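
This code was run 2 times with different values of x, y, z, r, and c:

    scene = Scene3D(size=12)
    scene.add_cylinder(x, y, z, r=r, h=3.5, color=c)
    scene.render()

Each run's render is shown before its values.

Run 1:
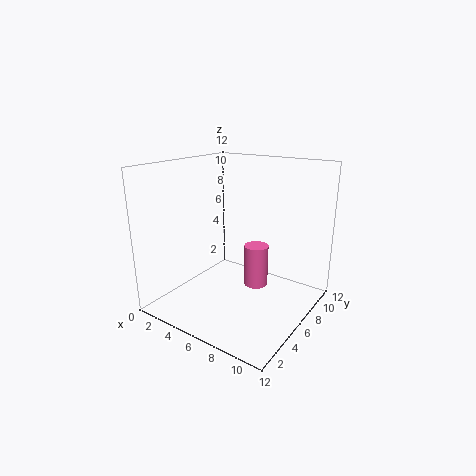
x = 7.5
y = 6.5
z = 2
r = 1
c = 'hotpink'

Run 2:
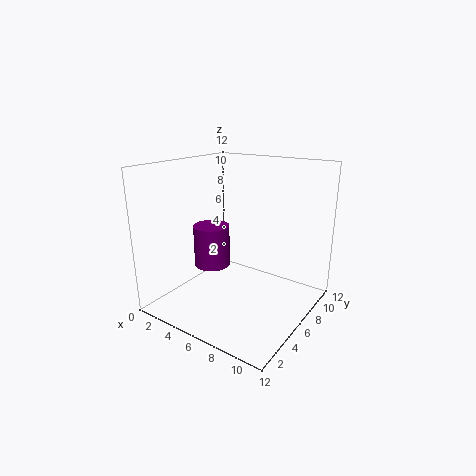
x = 4
y = 5
z = 3.5
r = 1.5
c = 'purple'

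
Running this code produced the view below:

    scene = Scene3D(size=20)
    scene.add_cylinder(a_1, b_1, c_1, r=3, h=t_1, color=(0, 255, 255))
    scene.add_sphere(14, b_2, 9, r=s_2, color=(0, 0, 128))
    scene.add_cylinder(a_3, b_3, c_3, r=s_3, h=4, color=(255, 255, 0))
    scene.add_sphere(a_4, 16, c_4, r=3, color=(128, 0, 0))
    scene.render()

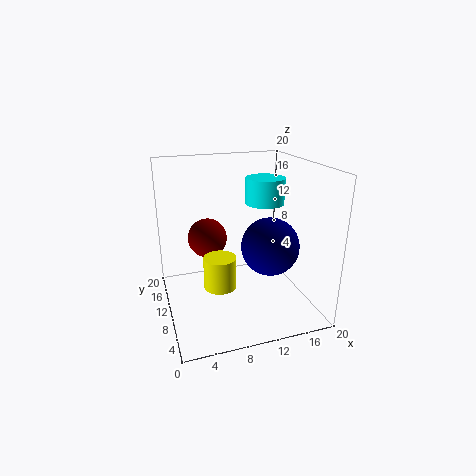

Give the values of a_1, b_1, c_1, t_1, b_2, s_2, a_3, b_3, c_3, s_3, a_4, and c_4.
a_1 = 16, b_1 = 15, c_1 = 13, t_1 = 4, b_2 = 8, s_2 = 4, a_3 = 6, b_3 = 5, c_3 = 6, s_3 = 2, a_4 = 7, c_4 = 8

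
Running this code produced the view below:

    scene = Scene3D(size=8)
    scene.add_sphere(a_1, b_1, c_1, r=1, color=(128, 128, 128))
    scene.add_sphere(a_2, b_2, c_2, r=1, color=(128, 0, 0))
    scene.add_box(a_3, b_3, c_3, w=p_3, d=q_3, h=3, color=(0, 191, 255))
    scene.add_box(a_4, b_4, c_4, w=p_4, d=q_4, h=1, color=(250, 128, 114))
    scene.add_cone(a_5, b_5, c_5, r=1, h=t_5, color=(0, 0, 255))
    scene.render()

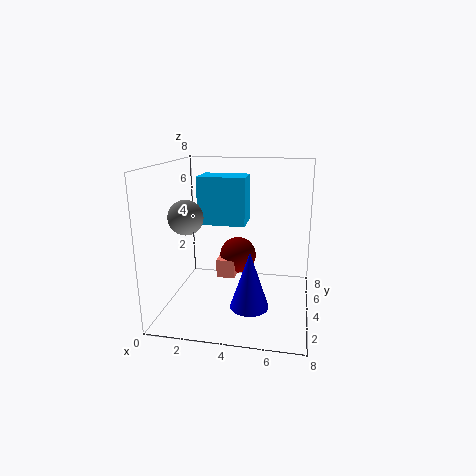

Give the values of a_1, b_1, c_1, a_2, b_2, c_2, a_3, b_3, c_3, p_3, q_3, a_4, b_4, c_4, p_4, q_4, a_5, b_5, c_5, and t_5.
a_1 = 1
b_1 = 4
c_1 = 5
a_2 = 4
b_2 = 4
c_2 = 3
a_3 = 1
b_3 = 6
c_3 = 4
p_3 = 3
q_3 = 2
a_4 = 3
b_4 = 3
c_4 = 2
p_4 = 1
q_4 = 1
a_5 = 5
b_5 = 2
c_5 = 1
t_5 = 3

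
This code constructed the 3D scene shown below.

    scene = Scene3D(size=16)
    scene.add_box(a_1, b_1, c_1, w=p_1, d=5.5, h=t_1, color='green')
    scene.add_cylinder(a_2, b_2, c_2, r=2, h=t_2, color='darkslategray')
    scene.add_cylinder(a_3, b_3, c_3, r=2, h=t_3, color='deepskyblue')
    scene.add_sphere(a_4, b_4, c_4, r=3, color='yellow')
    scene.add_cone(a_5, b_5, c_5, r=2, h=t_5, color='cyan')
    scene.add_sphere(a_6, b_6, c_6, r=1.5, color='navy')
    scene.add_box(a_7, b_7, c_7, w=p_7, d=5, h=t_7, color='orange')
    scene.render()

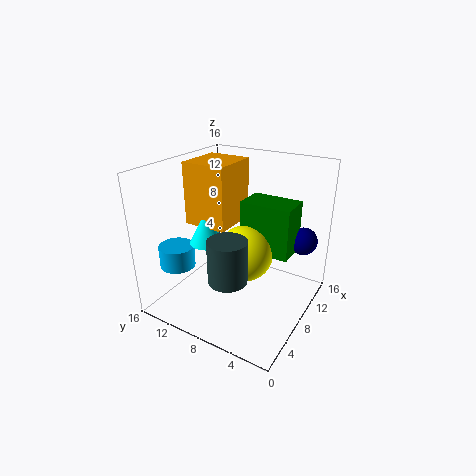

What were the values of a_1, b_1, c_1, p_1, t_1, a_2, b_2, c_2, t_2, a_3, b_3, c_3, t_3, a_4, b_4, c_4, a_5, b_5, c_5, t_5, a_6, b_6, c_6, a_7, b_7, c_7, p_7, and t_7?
a_1 = 7.5, b_1 = 2, c_1 = 7, p_1 = 3.5, t_1 = 5.5, a_2 = 3.5, b_2 = 6.5, c_2 = 5.5, t_2 = 4.5, a_3 = 4.5, b_3 = 14, c_3 = 4.5, t_3 = 2.5, a_4 = 7, b_4 = 6.5, c_4 = 7, a_5 = 7, b_5 = 11.5, c_5 = 7, t_5 = 4, a_6 = 11, b_6 = 1.5, c_6 = 8, a_7 = 6.5, b_7 = 9, c_7 = 9, p_7 = 5.5, t_7 = 7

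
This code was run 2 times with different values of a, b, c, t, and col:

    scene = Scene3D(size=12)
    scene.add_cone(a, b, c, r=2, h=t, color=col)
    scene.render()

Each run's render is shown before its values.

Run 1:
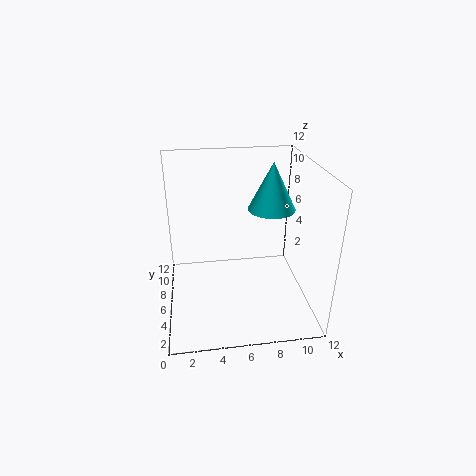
a = 9
b = 7
c = 8
t = 4
col = 'cyan'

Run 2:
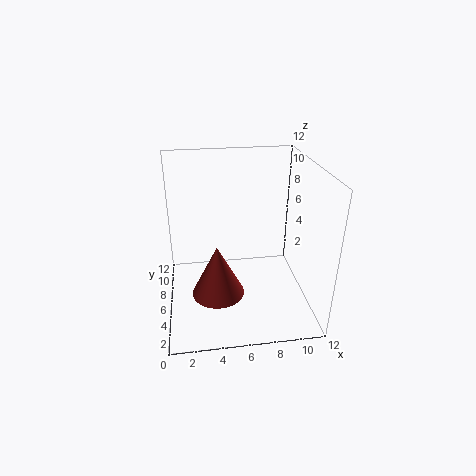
a = 4
b = 3
c = 3
t = 4
col = 'brown'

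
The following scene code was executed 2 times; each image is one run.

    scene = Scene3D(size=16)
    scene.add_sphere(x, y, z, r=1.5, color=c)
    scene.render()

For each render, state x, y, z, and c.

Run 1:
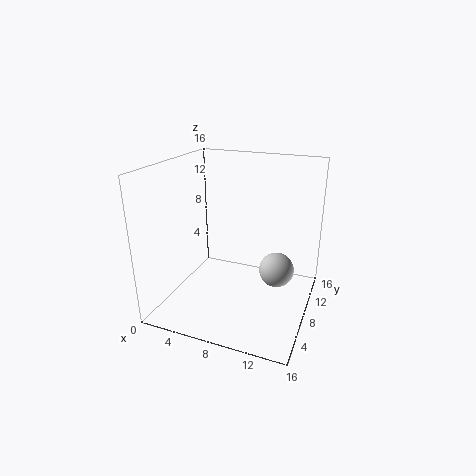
x = 14, y = 2, z = 8.5, c = 'lightgray'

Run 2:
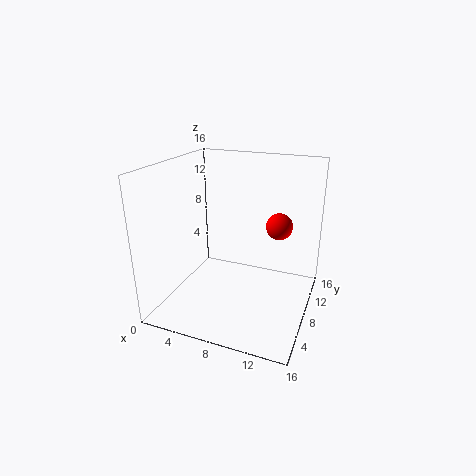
x = 12, y = 10.5, z = 9, c = 'red'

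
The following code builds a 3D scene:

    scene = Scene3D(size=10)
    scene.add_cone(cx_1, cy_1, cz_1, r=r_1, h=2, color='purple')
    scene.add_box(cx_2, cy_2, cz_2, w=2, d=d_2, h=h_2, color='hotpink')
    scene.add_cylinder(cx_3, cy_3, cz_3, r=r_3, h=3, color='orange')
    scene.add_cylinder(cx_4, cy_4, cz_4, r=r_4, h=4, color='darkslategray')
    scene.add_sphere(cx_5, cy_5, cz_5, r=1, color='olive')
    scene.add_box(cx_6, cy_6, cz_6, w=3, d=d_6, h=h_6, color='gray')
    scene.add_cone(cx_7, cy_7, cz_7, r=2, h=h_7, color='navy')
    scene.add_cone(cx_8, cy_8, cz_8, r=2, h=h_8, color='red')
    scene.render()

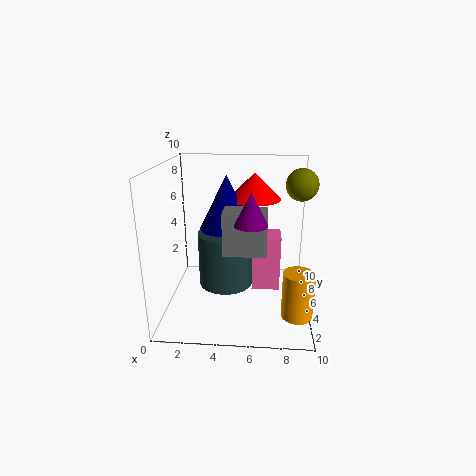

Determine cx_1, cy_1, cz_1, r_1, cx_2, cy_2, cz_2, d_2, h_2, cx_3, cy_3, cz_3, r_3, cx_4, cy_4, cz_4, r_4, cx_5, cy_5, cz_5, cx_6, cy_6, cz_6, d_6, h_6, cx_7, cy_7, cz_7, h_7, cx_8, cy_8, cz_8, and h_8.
cx_1 = 6, cy_1 = 2, cz_1 = 7, r_1 = 1, cx_2 = 6, cy_2 = 5, cz_2 = 1, d_2 = 2, h_2 = 4, cx_3 = 9, cy_3 = 2, cz_3 = 1, r_3 = 1, cx_4 = 4, cy_4 = 6, cz_4 = 1, r_4 = 2, cx_5 = 9, cy_5 = 4, cz_5 = 9, cx_6 = 4, cy_6 = 4, cz_6 = 4, d_6 = 2, h_6 = 3, cx_7 = 4, cy_7 = 7, cz_7 = 5, h_7 = 4, cx_8 = 6, cy_8 = 8, cz_8 = 7, h_8 = 2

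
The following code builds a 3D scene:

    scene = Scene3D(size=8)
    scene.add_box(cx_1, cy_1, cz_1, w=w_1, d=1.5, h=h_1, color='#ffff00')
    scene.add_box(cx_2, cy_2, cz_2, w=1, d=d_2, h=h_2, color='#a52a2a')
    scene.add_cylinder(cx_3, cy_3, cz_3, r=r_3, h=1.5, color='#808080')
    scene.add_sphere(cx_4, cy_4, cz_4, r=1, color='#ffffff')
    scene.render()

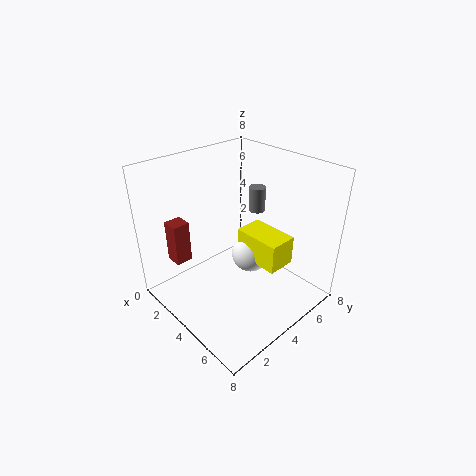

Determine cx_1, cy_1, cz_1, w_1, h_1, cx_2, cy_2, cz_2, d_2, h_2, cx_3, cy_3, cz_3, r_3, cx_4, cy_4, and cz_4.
cx_1 = 4.5
cy_1 = 3.5
cz_1 = 3.5
w_1 = 2.5
h_1 = 1.5
cx_2 = 0.5
cy_2 = 1.5
cz_2 = 2
d_2 = 1
h_2 = 2.5
cx_3 = 3
cy_3 = 6.5
cz_3 = 4.5
r_3 = 0.5
cx_4 = 5
cy_4 = 4
cz_4 = 3.5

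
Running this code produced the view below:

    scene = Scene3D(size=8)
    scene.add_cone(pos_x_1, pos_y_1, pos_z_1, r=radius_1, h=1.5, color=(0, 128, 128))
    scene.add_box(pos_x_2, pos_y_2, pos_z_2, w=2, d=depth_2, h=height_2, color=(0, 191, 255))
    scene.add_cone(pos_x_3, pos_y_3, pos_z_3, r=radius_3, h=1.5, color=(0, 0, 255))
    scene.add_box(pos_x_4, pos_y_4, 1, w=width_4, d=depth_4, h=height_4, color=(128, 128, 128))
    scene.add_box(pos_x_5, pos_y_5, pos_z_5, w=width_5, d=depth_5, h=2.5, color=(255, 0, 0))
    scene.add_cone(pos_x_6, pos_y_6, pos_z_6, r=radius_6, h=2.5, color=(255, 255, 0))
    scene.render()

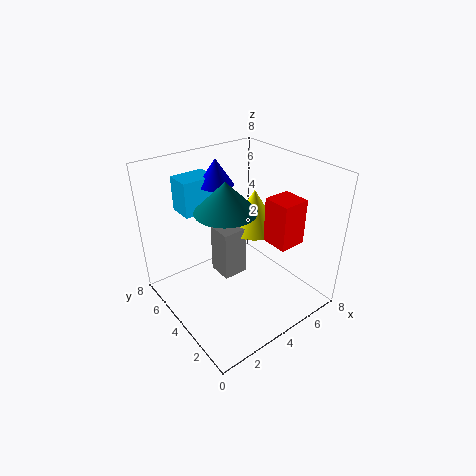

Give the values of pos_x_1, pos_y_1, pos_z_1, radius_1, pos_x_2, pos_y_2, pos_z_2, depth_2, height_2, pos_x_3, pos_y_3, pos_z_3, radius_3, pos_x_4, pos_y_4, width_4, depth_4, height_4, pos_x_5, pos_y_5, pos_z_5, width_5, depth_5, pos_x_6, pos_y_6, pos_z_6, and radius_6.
pos_x_1 = 2.5; pos_y_1 = 3; pos_z_1 = 6.5; radius_1 = 1.5; pos_x_2 = 2; pos_y_2 = 6; pos_z_2 = 5; depth_2 = 1.5; height_2 = 2; pos_x_3 = 4; pos_y_3 = 6; pos_z_3 = 6.5; radius_3 = 1; pos_x_4 = 3.5; pos_y_4 = 4.5; width_4 = 1.5; depth_4 = 1.5; height_4 = 3; pos_x_5 = 5; pos_y_5 = 1.5; pos_z_5 = 4; width_5 = 1.5; depth_5 = 1.5; pos_x_6 = 6; pos_y_6 = 5; pos_z_6 = 3.5; radius_6 = 1.5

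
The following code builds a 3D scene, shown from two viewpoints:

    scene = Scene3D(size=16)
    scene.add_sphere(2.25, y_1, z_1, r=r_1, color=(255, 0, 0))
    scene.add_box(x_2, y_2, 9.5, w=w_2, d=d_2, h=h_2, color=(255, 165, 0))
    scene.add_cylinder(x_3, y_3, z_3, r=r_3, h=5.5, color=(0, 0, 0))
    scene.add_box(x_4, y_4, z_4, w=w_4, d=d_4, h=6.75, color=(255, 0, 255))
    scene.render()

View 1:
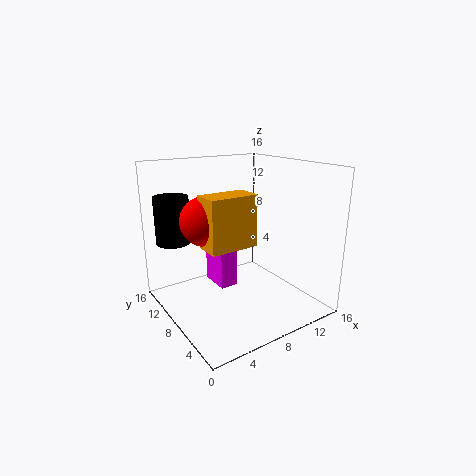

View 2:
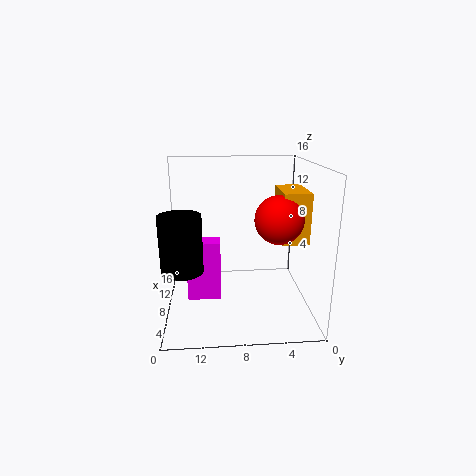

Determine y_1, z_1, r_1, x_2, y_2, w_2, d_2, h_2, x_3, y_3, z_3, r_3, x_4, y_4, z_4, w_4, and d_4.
y_1 = 4.75
z_1 = 11.75
r_1 = 2.25
x_2 = 1.5
y_2 = 2
w_2 = 4.5
d_2 = 2.5
h_2 = 4.75
x_3 = 2.75
y_3 = 13.75
z_3 = 6.75
r_3 = 2
x_4 = 7
y_4 = 10
z_4 = 1
w_4 = 2.25
d_4 = 3.75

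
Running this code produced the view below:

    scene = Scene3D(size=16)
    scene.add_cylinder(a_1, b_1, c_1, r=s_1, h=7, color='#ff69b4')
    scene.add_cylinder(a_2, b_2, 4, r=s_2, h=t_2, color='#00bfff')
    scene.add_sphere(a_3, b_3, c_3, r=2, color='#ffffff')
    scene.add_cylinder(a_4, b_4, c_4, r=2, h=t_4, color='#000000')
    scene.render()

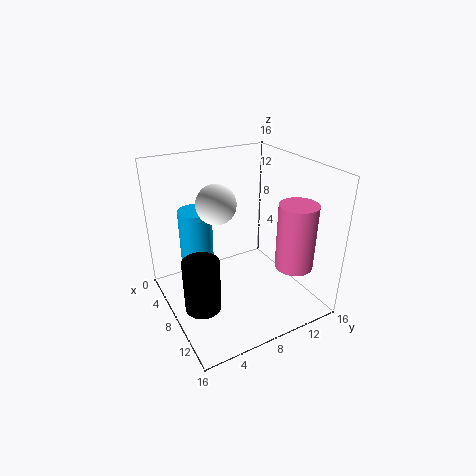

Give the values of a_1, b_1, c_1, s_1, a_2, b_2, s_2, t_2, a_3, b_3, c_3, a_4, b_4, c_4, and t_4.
a_1 = 13; b_1 = 12; c_1 = 6; s_1 = 2; a_2 = 3; b_2 = 5; s_2 = 2; t_2 = 6; a_3 = 9; b_3 = 5; c_3 = 13; a_4 = 9; b_4 = 3; c_4 = 1; t_4 = 6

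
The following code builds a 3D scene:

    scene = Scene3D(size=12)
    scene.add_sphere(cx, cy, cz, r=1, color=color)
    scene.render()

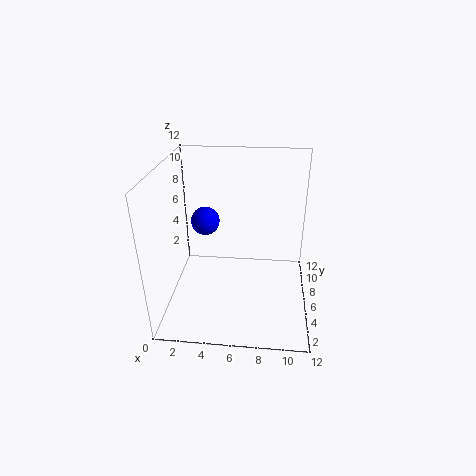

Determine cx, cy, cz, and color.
cx = 4
cy = 3
cz = 9
color = 'blue'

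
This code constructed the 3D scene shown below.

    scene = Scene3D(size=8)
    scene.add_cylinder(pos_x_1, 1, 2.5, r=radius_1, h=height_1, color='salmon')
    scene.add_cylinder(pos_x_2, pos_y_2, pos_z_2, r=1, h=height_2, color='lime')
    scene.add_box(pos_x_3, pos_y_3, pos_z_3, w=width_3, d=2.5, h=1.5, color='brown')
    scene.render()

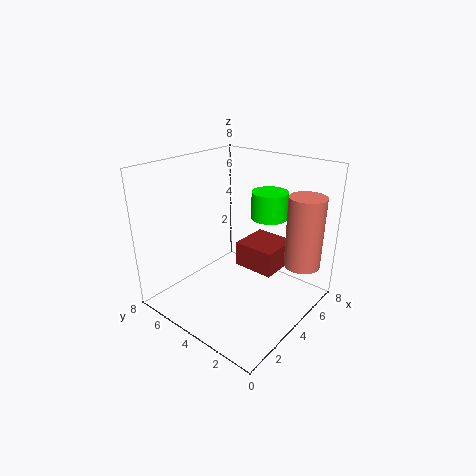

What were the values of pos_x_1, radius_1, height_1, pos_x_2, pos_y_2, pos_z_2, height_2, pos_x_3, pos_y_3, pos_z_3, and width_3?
pos_x_1 = 6; radius_1 = 1; height_1 = 4; pos_x_2 = 5.5; pos_y_2 = 3; pos_z_2 = 5; height_2 = 1.5; pos_x_3 = 5; pos_y_3 = 2.5; pos_z_3 = 1.5; width_3 = 2.5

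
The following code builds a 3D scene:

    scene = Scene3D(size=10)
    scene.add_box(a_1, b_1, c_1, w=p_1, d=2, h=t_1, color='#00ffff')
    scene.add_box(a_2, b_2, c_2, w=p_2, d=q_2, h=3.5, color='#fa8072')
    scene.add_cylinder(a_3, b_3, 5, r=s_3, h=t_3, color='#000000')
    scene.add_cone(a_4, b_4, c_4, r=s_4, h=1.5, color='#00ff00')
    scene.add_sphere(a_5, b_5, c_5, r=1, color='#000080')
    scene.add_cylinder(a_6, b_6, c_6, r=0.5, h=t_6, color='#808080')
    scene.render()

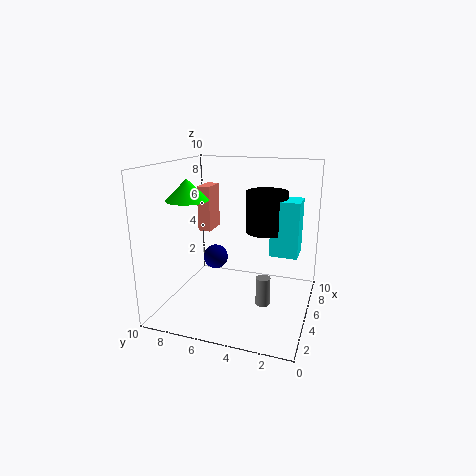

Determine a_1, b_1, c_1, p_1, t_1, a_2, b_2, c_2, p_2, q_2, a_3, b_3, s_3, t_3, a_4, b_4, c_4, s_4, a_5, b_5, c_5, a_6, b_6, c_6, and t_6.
a_1 = 6, b_1 = 1, c_1 = 3.5, p_1 = 2, t_1 = 4, a_2 = 7, b_2 = 8, c_2 = 4.5, p_2 = 2, q_2 = 1, a_3 = 7, b_3 = 3.5, s_3 = 1.5, t_3 = 3, a_4 = 4.5, b_4 = 8.5, c_4 = 7.5, s_4 = 1.5, a_5 = 8, b_5 = 8, c_5 = 2, a_6 = 4.5, b_6 = 3, c_6 = 0.5, t_6 = 2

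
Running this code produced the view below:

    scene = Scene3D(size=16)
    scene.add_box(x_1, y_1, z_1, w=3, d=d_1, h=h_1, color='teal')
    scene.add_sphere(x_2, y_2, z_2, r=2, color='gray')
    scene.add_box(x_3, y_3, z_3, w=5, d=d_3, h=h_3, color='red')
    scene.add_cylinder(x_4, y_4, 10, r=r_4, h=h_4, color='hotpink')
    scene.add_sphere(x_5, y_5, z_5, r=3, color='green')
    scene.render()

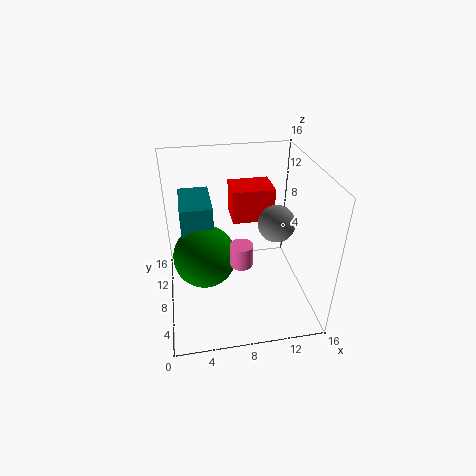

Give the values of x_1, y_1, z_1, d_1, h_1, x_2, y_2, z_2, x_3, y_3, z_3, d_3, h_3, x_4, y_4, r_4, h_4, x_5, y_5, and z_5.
x_1 = 2, y_1 = 4, z_1 = 8, d_1 = 5, h_1 = 6, x_2 = 12, y_2 = 7, z_2 = 10, x_3 = 8, y_3 = 11, z_3 = 8, d_3 = 4, h_3 = 4, x_4 = 7, y_4 = 1, r_4 = 1, h_4 = 2, x_5 = 4, y_5 = 4, z_5 = 9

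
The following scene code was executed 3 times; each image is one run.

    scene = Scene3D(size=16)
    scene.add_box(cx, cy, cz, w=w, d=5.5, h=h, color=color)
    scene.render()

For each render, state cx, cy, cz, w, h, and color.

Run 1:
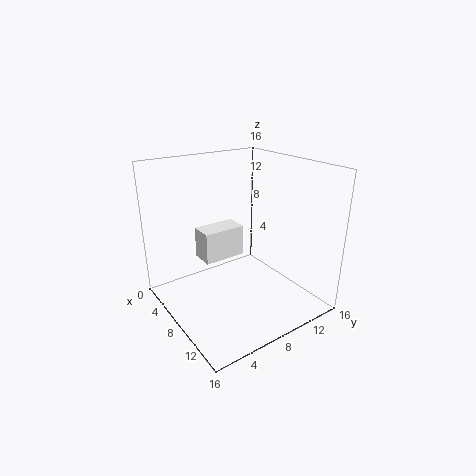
cx = 0.5; cy = 6.5; cz = 3; w = 3; h = 4; color = 'white'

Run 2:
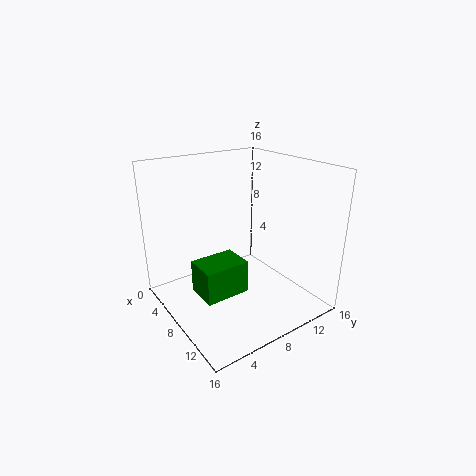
cx = 4; cy = 4; cz = 0.5; w = 4; h = 4; color = 'green'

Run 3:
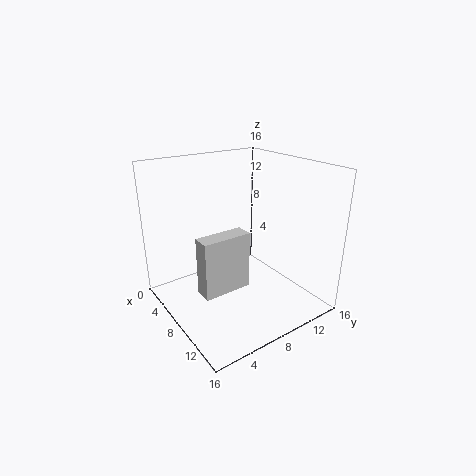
cx = 7.5; cy = 3; cz = 2.5; w = 2; h = 6.5; color = 'lightgray'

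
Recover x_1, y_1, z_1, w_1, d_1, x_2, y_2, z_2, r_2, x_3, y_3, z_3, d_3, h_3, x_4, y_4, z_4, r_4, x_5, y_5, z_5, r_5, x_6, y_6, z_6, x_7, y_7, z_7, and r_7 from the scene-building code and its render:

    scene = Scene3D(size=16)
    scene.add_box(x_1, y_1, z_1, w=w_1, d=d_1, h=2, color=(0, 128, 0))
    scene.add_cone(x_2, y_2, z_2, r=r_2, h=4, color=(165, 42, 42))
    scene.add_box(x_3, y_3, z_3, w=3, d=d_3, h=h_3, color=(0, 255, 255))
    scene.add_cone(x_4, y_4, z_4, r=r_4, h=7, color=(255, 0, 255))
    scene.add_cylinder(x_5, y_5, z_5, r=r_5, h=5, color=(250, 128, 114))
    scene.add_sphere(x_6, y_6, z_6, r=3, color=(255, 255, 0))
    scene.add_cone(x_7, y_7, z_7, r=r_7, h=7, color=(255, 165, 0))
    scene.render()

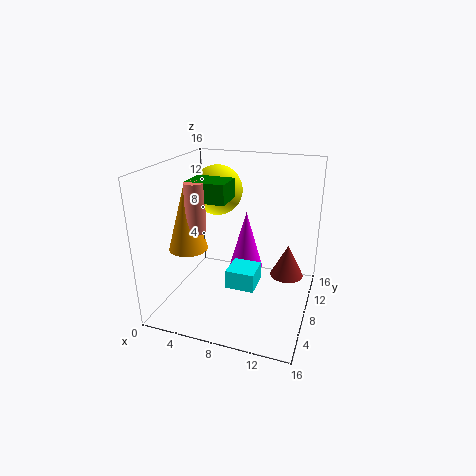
x_1 = 4, y_1 = 4, z_1 = 13, w_1 = 4, d_1 = 3, x_2 = 13, y_2 = 12, z_2 = 2, r_2 = 2, x_3 = 8, y_3 = 4, z_3 = 4, d_3 = 3, h_3 = 2, x_4 = 8, y_4 = 11, z_4 = 3, r_4 = 2, x_5 = 5, y_5 = 4, z_5 = 10, r_5 = 1, x_6 = 4, y_6 = 12, z_6 = 12, x_7 = 4, y_7 = 4, z_7 = 8, r_7 = 2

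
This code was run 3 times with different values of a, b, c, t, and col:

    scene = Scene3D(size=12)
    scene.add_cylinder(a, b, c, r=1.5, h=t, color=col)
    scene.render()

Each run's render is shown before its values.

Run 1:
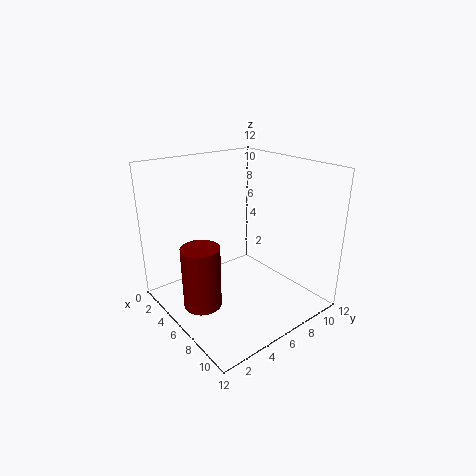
a = 6.5
b = 2
c = 1.5
t = 5
col = 'maroon'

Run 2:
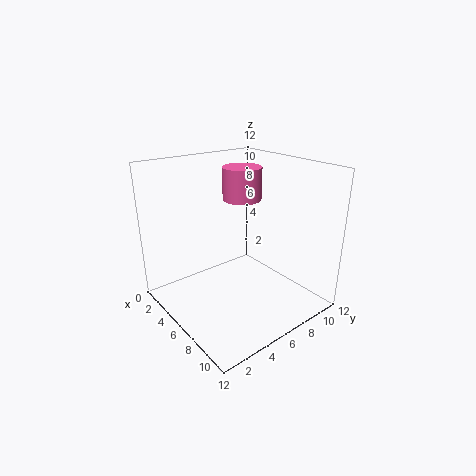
a = 6.5
b = 6
c = 9.5
t = 2.5
col = 'hotpink'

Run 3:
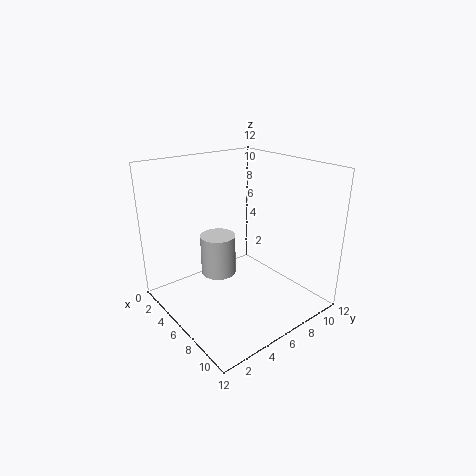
a = 4.5
b = 5
c = 2.5
t = 3.5
col = 'lightgray'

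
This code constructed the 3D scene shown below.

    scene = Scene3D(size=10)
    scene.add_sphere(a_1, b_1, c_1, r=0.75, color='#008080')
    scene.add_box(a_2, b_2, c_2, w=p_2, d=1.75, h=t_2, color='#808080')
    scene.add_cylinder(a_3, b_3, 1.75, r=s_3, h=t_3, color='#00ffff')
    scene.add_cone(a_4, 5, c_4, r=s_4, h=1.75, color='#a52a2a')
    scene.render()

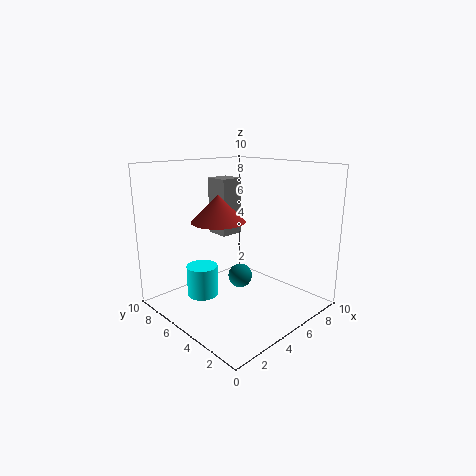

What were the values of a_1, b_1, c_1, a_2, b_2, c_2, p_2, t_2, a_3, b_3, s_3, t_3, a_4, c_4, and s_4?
a_1 = 3.5; b_1 = 3.25; c_1 = 3.25; a_2 = 5.5; b_2 = 7; c_2 = 4.5; p_2 = 1.75; t_2 = 4.25; a_3 = 2; b_3 = 5.25; s_3 = 1; t_3 = 2; a_4 = 3.25; c_4 = 6.5; s_4 = 1.75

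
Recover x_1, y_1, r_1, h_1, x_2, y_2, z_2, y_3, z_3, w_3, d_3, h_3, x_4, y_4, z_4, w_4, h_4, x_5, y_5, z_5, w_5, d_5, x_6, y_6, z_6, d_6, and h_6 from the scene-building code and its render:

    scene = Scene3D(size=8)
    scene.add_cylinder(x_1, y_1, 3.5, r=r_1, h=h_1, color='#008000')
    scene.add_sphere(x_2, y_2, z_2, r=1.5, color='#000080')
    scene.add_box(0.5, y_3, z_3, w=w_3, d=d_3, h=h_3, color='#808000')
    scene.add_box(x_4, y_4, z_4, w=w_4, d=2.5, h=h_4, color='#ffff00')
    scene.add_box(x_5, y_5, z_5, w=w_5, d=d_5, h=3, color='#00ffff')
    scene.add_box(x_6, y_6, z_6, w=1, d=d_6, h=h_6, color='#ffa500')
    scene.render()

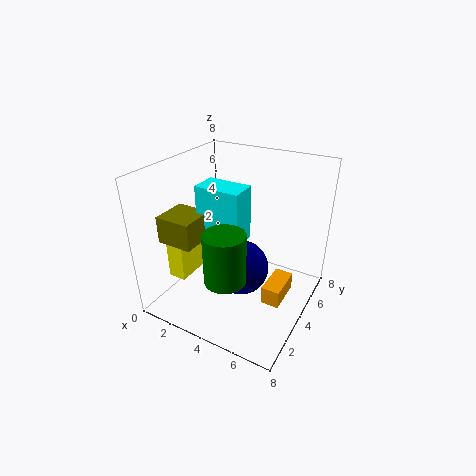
x_1 = 5
y_1 = 1
r_1 = 1
h_1 = 2.5
x_2 = 4.5
y_2 = 3.5
z_2 = 2.5
y_3 = 1.5
z_3 = 4
w_3 = 2
d_3 = 2
h_3 = 1.5
x_4 = 1
y_4 = 1.5
z_4 = 2
w_4 = 1
h_4 = 2.5
x_5 = 2
y_5 = 3
z_5 = 4
w_5 = 2.5
d_5 = 1.5
x_6 = 6
y_6 = 3
z_6 = 1
d_6 = 2
h_6 = 1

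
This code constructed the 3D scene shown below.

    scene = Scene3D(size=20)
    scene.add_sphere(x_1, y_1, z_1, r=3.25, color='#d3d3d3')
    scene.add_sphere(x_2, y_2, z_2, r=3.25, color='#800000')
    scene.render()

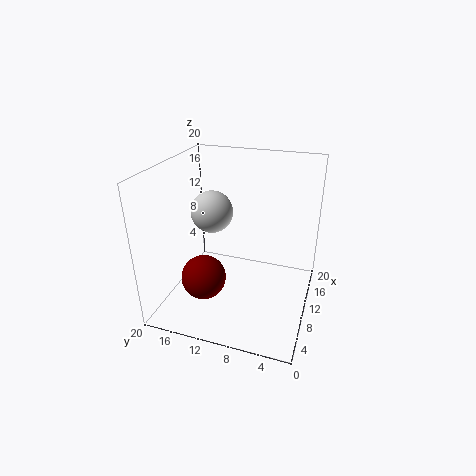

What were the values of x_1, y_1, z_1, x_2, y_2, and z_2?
x_1 = 14.5; y_1 = 15.75; z_1 = 11.25; x_2 = 8.25; y_2 = 14.75; z_2 = 3.5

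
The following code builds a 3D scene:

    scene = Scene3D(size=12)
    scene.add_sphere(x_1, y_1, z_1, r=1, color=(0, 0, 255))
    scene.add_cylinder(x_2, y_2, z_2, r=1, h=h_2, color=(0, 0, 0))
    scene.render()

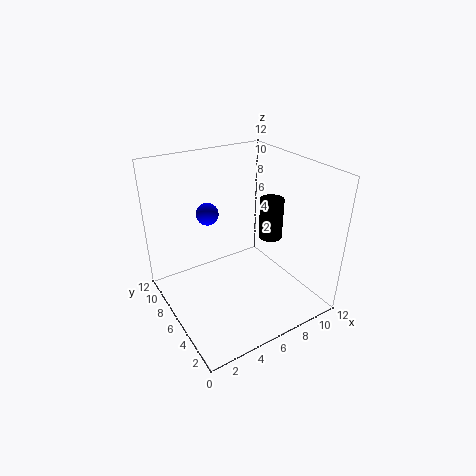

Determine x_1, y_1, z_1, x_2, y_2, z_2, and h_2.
x_1 = 5
y_1 = 9.5
z_1 = 7
x_2 = 9
y_2 = 5.5
z_2 = 5.5
h_2 = 3.5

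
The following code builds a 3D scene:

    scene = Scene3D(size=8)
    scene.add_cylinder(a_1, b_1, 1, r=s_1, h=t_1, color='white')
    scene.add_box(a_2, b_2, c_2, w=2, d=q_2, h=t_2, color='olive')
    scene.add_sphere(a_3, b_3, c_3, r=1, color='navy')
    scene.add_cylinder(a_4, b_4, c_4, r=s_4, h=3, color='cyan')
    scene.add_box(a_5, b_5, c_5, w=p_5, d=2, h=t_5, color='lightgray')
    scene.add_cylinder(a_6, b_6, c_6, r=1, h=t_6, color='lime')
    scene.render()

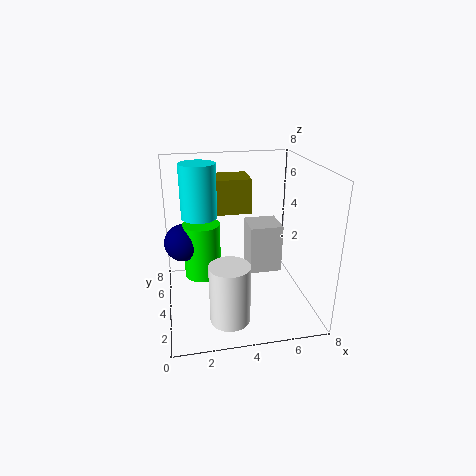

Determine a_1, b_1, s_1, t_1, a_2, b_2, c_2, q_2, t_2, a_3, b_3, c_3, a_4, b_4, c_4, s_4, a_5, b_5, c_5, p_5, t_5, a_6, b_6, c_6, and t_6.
a_1 = 3, b_1 = 1, s_1 = 1, t_1 = 3, a_2 = 3, b_2 = 5, c_2 = 5, q_2 = 2, t_2 = 2, a_3 = 1, b_3 = 4, c_3 = 4, a_4 = 2, b_4 = 5, c_4 = 5, s_4 = 1, a_5 = 5, b_5 = 5, c_5 = 1, p_5 = 2, t_5 = 3, a_6 = 2, b_6 = 4, c_6 = 2, t_6 = 3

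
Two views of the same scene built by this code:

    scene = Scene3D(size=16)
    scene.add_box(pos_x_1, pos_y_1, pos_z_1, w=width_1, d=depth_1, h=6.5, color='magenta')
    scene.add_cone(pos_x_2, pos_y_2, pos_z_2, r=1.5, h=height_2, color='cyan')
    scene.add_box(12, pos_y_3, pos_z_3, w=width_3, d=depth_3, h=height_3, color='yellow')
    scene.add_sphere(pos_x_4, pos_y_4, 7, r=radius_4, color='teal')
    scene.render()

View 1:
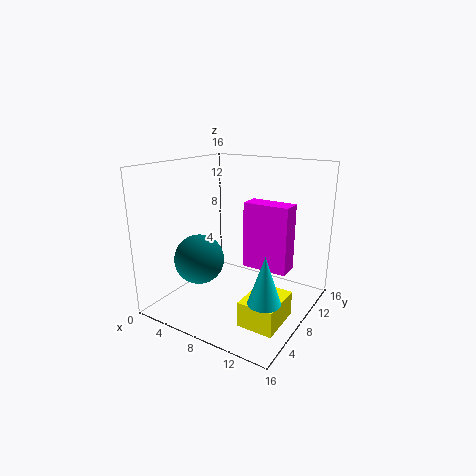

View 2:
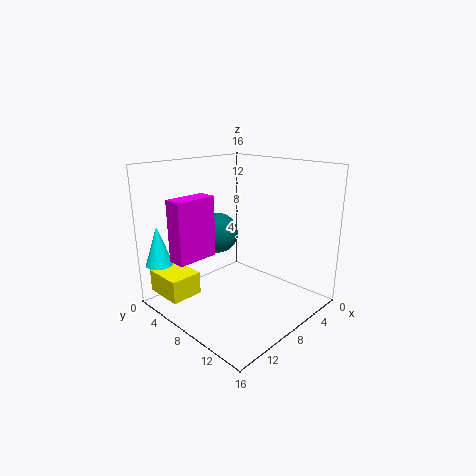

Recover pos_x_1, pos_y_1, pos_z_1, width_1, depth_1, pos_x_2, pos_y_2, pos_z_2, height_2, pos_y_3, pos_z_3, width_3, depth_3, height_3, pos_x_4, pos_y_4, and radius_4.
pos_x_1 = 10.5; pos_y_1 = 5; pos_z_1 = 6.5; width_1 = 4.5; depth_1 = 2; pos_x_2 = 14.5; pos_y_2 = 2; pos_z_2 = 5; height_2 = 4.5; pos_y_3 = 1.5; pos_z_3 = 2; width_3 = 3.5; depth_3 = 4.5; height_3 = 2.5; pos_x_4 = 6.5; pos_y_4 = 3; radius_4 = 2.5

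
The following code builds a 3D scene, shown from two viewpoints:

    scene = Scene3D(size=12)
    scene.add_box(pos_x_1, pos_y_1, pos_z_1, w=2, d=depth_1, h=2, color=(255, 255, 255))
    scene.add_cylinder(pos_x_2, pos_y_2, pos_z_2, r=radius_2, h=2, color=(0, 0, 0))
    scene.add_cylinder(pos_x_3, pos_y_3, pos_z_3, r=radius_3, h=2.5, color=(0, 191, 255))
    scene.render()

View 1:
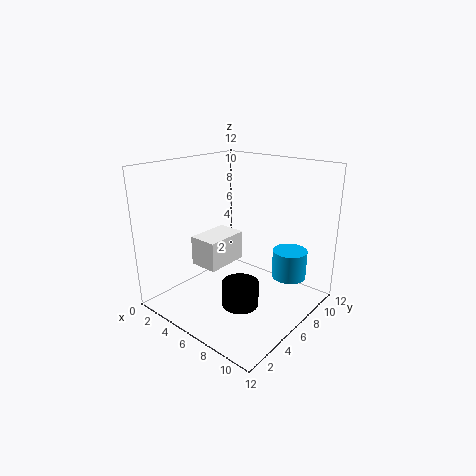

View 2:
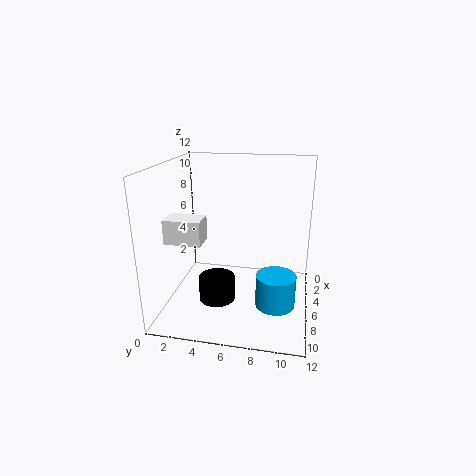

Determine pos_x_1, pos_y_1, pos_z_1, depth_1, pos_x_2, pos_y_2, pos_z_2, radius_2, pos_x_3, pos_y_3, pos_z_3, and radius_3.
pos_x_1 = 6.5; pos_y_1 = 0.5; pos_z_1 = 6; depth_1 = 3; pos_x_2 = 7.5; pos_y_2 = 4.5; pos_z_2 = 1; radius_2 = 1.5; pos_x_3 = 9; pos_y_3 = 9.5; pos_z_3 = 2; radius_3 = 1.5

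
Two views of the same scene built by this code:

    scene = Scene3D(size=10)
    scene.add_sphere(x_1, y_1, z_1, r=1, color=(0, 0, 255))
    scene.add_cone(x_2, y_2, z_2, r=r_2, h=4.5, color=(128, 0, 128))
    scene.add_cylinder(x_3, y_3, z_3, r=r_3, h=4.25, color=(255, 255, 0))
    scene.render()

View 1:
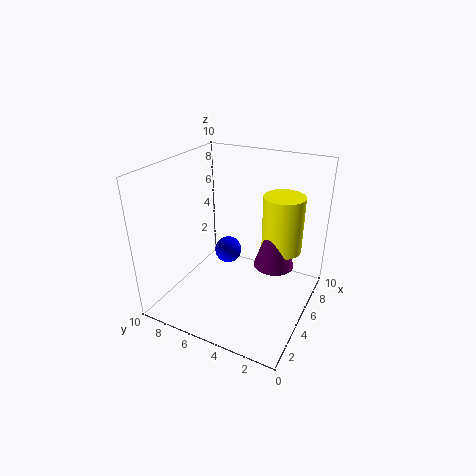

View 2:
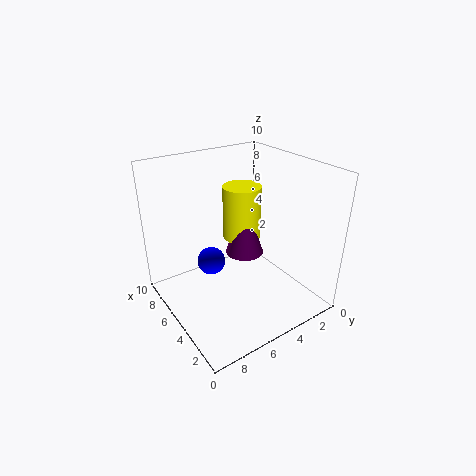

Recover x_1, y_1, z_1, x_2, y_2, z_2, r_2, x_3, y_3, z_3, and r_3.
x_1 = 6.25; y_1 = 6.5; z_1 = 3; x_2 = 7; y_2 = 3; z_2 = 2.25; r_2 = 1.5; x_3 = 7.75; y_3 = 2.75; z_3 = 3.25; r_3 = 1.5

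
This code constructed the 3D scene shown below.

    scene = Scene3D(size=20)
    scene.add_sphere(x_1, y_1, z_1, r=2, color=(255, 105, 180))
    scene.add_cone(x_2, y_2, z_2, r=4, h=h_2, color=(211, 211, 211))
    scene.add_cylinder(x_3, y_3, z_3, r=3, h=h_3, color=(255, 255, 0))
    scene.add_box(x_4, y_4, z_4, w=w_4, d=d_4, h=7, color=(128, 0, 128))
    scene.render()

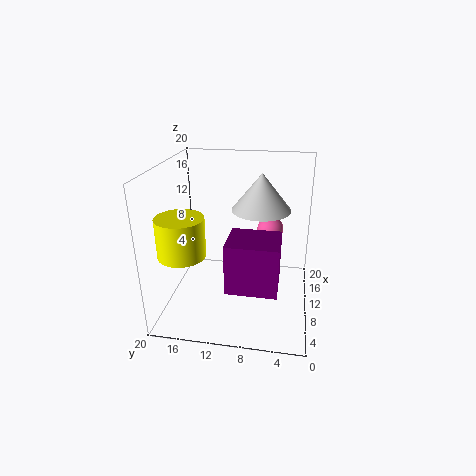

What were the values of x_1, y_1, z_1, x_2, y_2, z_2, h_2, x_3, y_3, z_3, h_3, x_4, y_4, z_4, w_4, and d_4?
x_1 = 16
y_1 = 6
z_1 = 9
x_2 = 11
y_2 = 7
z_2 = 14
h_2 = 5
x_3 = 4
y_3 = 16
z_3 = 10
h_3 = 5
x_4 = 5
y_4 = 4
z_4 = 4
w_4 = 6
d_4 = 7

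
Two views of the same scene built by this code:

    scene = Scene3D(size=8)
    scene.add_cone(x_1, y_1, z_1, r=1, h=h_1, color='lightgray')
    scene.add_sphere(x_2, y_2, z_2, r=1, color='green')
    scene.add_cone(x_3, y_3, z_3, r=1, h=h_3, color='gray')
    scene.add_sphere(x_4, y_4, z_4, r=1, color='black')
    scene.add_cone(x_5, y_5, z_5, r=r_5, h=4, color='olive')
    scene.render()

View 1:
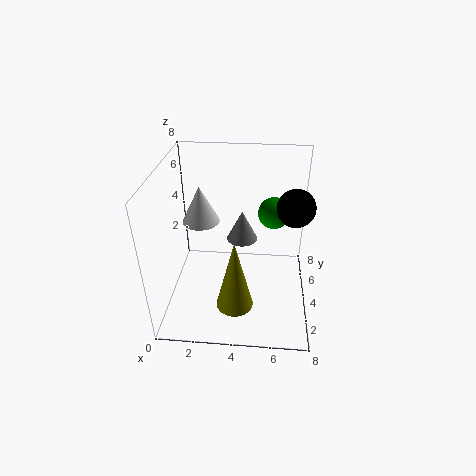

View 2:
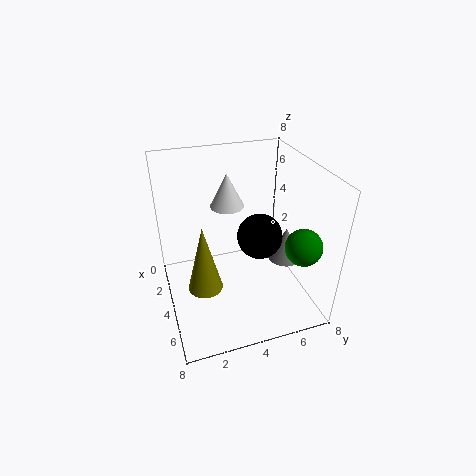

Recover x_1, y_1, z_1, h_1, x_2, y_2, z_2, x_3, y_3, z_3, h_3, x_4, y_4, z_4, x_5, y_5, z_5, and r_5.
x_1 = 2
y_1 = 4
z_1 = 5
h_1 = 2
x_2 = 6
y_2 = 7
z_2 = 4
x_3 = 4
y_3 = 7
z_3 = 2
h_3 = 2
x_4 = 7
y_4 = 4
z_4 = 6
x_5 = 4
y_5 = 2
z_5 = 1
r_5 = 1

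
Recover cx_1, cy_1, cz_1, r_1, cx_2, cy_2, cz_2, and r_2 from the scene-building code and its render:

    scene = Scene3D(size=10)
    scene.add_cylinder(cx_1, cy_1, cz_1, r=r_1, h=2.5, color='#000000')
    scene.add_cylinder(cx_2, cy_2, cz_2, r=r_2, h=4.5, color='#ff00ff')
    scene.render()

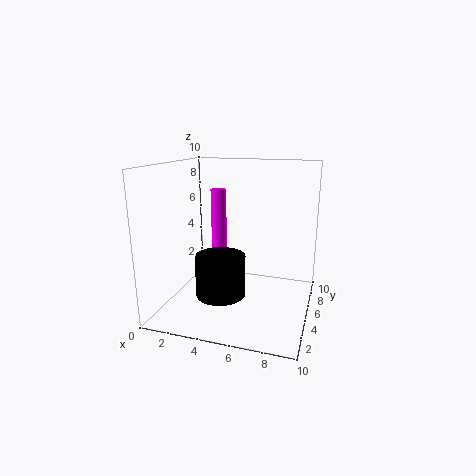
cx_1 = 5
cy_1 = 1.5
cz_1 = 2.5
r_1 = 1.5
cx_2 = 4
cy_2 = 4
cz_2 = 4
r_2 = 0.5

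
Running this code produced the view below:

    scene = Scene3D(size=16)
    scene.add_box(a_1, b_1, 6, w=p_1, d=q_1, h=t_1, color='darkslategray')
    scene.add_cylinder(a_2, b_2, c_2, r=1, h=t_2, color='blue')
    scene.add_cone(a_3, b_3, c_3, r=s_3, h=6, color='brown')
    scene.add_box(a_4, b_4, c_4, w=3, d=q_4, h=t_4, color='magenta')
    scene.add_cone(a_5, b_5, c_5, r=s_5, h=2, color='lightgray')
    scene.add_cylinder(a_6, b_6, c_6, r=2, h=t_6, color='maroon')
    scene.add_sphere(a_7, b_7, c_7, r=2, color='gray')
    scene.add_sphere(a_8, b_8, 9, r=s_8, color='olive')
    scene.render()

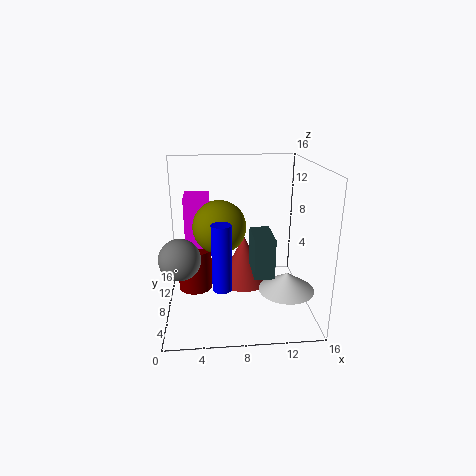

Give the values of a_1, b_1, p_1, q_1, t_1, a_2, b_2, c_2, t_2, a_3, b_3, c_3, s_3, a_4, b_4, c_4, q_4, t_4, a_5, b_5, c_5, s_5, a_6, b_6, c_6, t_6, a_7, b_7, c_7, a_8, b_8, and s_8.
a_1 = 9, b_1 = 2, p_1 = 2, q_1 = 4, t_1 = 4, a_2 = 6, b_2 = 4, c_2 = 4, t_2 = 7, a_3 = 9, b_3 = 11, c_3 = 1, s_3 = 3, a_4 = 2, b_4 = 10, c_4 = 5, q_4 = 4, t_4 = 7, a_5 = 13, b_5 = 5, c_5 = 3, s_5 = 3, a_6 = 3, b_6 = 10, c_6 = 1, t_6 = 5, a_7 = 2, b_7 = 3, c_7 = 8, a_8 = 6, b_8 = 9, s_8 = 3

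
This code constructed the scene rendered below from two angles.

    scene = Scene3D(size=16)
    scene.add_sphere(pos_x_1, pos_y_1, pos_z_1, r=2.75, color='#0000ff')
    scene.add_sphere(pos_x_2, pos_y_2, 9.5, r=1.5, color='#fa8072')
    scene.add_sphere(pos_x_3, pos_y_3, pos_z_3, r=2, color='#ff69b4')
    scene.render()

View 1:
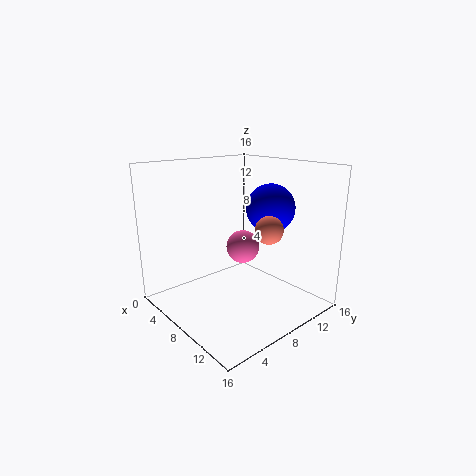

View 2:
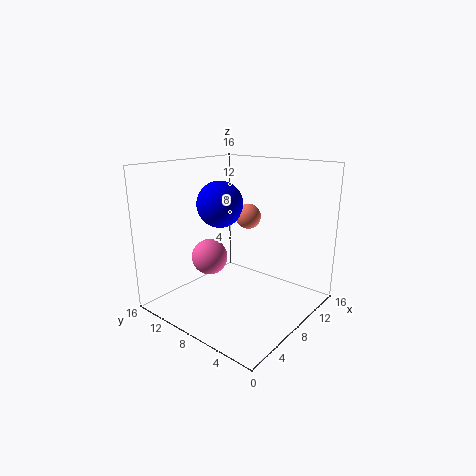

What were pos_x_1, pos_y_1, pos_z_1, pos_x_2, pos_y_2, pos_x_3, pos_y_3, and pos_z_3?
pos_x_1 = 9.25
pos_y_1 = 11.75
pos_z_1 = 11
pos_x_2 = 11.5
pos_y_2 = 9.25
pos_x_3 = 6
pos_y_3 = 10.5
pos_z_3 = 5.75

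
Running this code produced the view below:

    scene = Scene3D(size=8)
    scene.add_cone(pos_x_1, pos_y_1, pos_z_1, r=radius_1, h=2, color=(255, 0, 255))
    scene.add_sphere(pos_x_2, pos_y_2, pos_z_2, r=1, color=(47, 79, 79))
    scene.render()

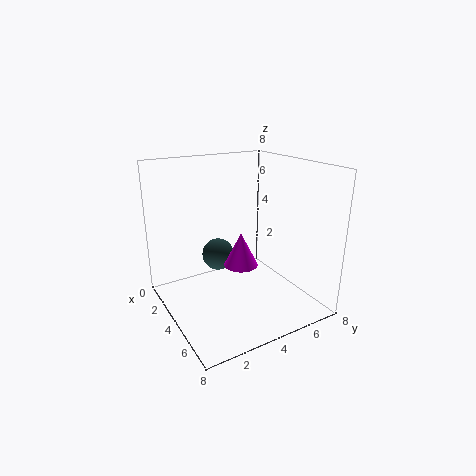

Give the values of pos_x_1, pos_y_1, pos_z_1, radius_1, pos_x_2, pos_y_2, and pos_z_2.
pos_x_1 = 3.5; pos_y_1 = 4.5; pos_z_1 = 2; radius_1 = 1; pos_x_2 = 1.5; pos_y_2 = 4; pos_z_2 = 2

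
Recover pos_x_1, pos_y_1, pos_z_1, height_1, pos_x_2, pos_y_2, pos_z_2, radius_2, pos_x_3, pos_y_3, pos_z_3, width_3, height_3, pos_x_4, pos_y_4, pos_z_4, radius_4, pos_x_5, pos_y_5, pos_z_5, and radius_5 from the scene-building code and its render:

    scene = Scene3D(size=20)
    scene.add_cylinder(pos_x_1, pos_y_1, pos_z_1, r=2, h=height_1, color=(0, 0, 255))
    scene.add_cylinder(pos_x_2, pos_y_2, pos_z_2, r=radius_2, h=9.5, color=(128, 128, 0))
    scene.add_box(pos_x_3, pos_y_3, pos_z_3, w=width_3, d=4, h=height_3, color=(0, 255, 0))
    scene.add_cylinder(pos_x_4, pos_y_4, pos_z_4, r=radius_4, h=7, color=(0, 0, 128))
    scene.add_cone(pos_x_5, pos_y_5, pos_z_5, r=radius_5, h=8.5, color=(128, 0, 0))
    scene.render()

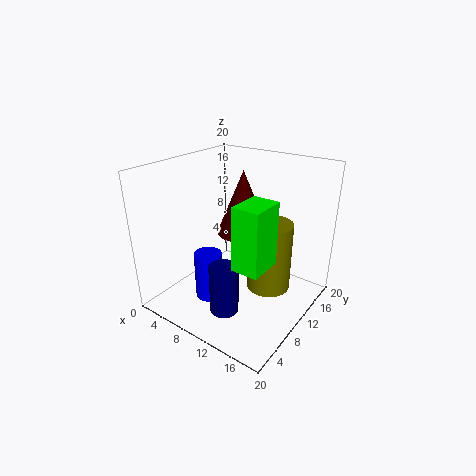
pos_x_1 = 6.5; pos_y_1 = 7.5; pos_z_1 = 0.5; height_1 = 7; pos_x_2 = 14.5; pos_y_2 = 11; pos_z_2 = 3.5; radius_2 = 3; pos_x_3 = 16; pos_y_3 = 0.5; pos_z_3 = 12; width_3 = 3; height_3 = 7; pos_x_4 = 10.5; pos_y_4 = 6; pos_z_4 = 0.5; radius_4 = 2; pos_x_5 = 10.5; pos_y_5 = 10.5; pos_z_5 = 11; radius_5 = 3.5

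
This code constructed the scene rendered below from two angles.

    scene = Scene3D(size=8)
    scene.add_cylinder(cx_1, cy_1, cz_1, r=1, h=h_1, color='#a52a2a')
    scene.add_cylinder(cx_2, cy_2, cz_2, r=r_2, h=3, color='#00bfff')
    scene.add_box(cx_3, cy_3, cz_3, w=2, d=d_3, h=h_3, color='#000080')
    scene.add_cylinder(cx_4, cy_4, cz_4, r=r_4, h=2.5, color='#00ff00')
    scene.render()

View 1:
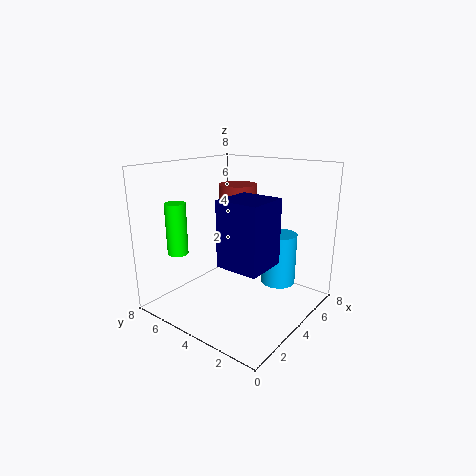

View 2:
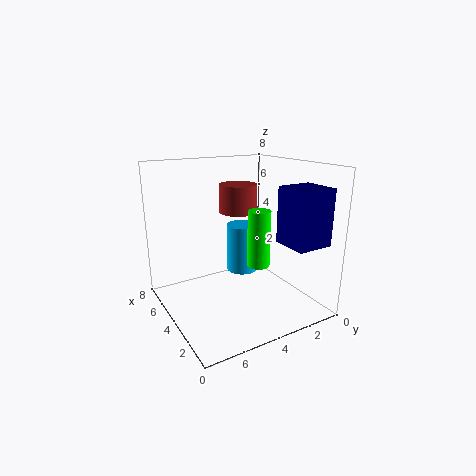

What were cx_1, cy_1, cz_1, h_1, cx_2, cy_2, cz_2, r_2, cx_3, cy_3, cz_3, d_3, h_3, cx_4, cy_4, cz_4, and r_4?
cx_1 = 4; cy_1 = 4; cz_1 = 5.5; h_1 = 1.5; cx_2 = 6; cy_2 = 2.5; cz_2 = 1; r_2 = 1; cx_3 = 0.5; cy_3 = 0.5; cz_3 = 4; d_3 = 2; h_3 = 3; cx_4 = 0.5; cy_4 = 5; cz_4 = 4; r_4 = 0.5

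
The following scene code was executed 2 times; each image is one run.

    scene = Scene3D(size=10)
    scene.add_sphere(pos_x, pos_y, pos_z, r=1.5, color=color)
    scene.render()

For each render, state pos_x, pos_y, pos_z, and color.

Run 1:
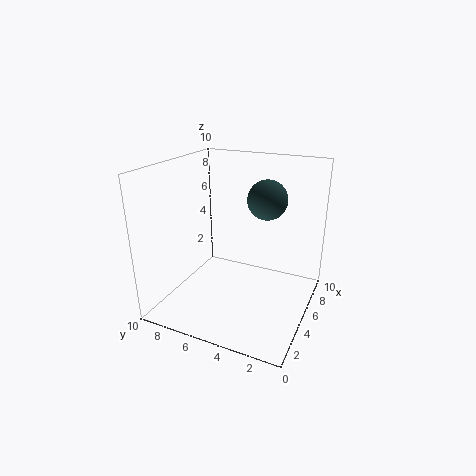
pos_x = 8, pos_y = 4, pos_z = 7, color = 'darkslategray'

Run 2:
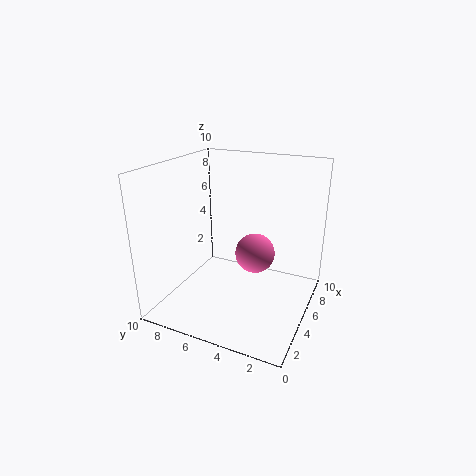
pos_x = 7, pos_y = 4.5, pos_z = 3, color = 'hotpink'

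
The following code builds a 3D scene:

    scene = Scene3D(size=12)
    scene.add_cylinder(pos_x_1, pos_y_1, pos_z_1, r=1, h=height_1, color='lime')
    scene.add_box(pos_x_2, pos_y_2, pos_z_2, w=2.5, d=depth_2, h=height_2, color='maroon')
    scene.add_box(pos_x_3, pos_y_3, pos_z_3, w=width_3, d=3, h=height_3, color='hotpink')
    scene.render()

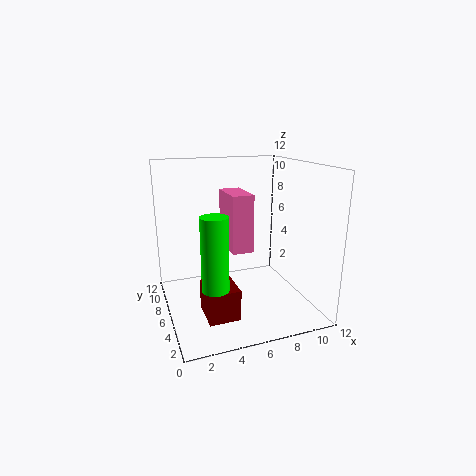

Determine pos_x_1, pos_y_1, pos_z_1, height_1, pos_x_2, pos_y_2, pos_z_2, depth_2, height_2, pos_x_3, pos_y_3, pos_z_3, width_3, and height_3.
pos_x_1 = 3
pos_y_1 = 2.5
pos_z_1 = 3.5
height_1 = 5.5
pos_x_2 = 2.5
pos_y_2 = 2.5
pos_z_2 = 0.5
depth_2 = 3
height_2 = 2.5
pos_x_3 = 4
pos_y_3 = 1.5
pos_z_3 = 6.5
width_3 = 1.5
height_3 = 4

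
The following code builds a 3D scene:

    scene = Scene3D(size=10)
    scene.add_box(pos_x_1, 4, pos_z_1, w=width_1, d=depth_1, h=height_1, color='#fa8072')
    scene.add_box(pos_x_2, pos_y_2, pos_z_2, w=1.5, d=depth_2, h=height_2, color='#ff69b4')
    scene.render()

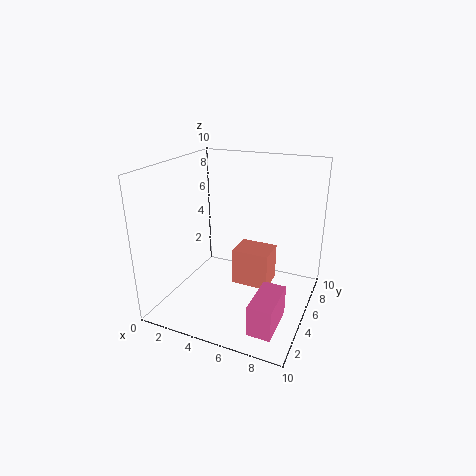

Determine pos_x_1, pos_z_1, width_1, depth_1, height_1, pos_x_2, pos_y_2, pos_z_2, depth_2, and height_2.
pos_x_1 = 5; pos_z_1 = 2; width_1 = 2.5; depth_1 = 2; height_1 = 2.5; pos_x_2 = 7.5; pos_y_2 = 0.5; pos_z_2 = 1; depth_2 = 3; height_2 = 2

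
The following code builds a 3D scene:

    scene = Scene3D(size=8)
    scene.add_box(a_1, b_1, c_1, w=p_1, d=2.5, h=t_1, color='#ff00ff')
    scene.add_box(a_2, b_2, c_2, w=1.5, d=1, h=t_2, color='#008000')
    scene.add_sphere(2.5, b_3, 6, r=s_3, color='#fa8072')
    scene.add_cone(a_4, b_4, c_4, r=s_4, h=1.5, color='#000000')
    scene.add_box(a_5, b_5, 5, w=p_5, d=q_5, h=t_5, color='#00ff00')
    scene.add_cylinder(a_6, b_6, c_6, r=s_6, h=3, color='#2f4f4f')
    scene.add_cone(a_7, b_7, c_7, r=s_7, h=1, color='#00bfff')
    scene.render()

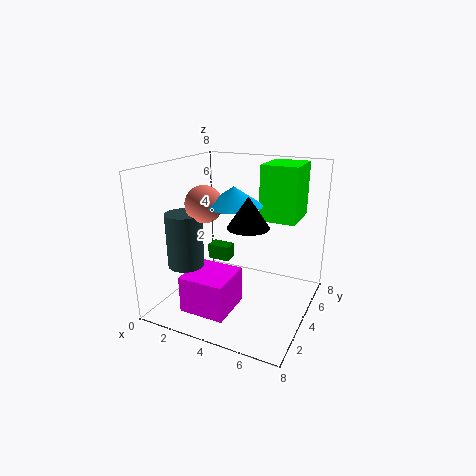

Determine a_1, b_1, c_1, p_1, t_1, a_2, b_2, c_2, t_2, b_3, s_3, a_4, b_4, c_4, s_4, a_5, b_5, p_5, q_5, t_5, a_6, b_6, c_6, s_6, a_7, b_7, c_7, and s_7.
a_1 = 2, b_1 = 1, c_1 = 0.5, p_1 = 2.5, t_1 = 2, a_2 = 0.5, b_2 = 6.5, c_2 = 1, t_2 = 1, b_3 = 3, s_3 = 1, a_4 = 5.5, b_4 = 2, c_4 = 5.5, s_4 = 1, a_5 = 5, b_5 = 4.5, p_5 = 2, q_5 = 2.5, t_5 = 3, a_6 = 1.5, b_6 = 2.5, c_6 = 2.5, s_6 = 1, a_7 = 4, b_7 = 3.5, c_7 = 6, s_7 = 1.5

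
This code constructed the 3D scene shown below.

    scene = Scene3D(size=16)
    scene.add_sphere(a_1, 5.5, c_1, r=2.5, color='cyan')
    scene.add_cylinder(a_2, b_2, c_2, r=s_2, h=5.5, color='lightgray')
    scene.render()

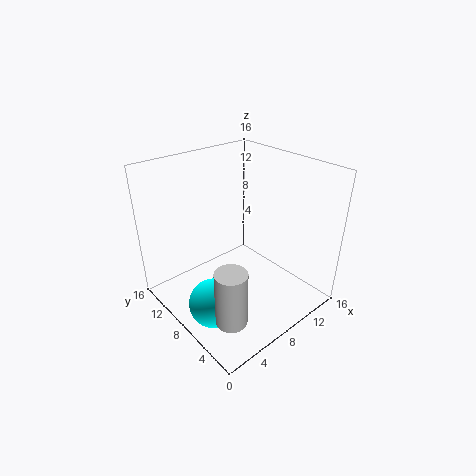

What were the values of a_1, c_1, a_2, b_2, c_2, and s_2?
a_1 = 2.5
c_1 = 3.5
a_2 = 2
b_2 = 2
c_2 = 4
s_2 = 1.5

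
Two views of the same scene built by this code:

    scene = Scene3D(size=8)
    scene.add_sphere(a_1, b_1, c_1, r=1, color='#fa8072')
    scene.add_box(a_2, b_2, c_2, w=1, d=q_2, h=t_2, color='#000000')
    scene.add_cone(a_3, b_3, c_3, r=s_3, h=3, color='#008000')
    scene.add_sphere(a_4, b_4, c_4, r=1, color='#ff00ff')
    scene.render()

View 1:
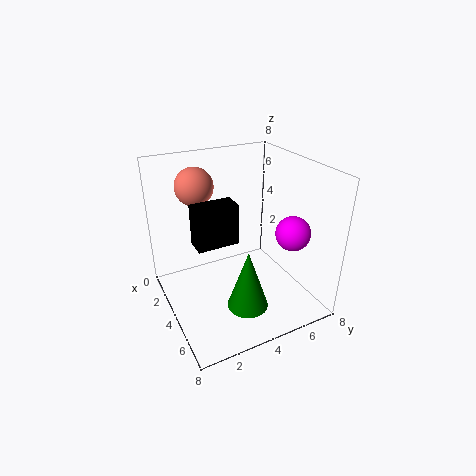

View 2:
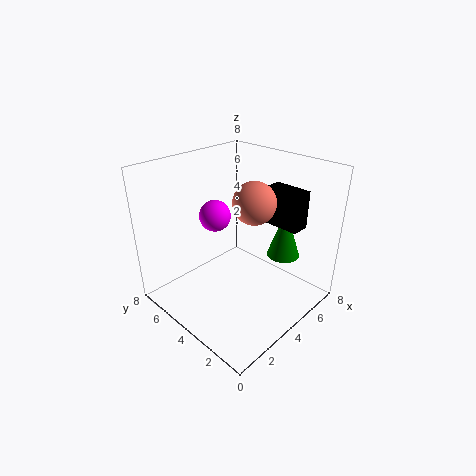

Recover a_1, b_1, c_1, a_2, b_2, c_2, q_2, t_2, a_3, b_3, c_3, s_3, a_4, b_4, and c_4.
a_1 = 3, b_1 = 2, c_1 = 7, a_2 = 5, b_2 = 1, c_2 = 5, q_2 = 2, t_2 = 2, a_3 = 7, b_3 = 3, c_3 = 2, s_3 = 1, a_4 = 5, b_4 = 7, c_4 = 4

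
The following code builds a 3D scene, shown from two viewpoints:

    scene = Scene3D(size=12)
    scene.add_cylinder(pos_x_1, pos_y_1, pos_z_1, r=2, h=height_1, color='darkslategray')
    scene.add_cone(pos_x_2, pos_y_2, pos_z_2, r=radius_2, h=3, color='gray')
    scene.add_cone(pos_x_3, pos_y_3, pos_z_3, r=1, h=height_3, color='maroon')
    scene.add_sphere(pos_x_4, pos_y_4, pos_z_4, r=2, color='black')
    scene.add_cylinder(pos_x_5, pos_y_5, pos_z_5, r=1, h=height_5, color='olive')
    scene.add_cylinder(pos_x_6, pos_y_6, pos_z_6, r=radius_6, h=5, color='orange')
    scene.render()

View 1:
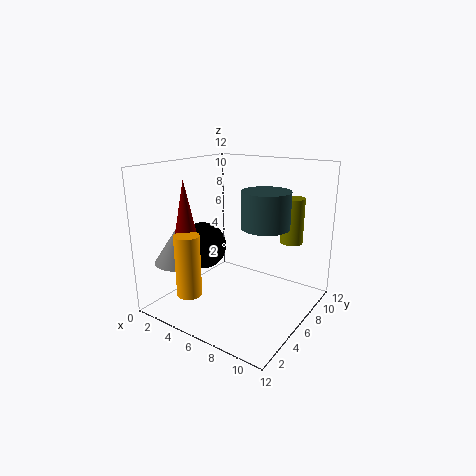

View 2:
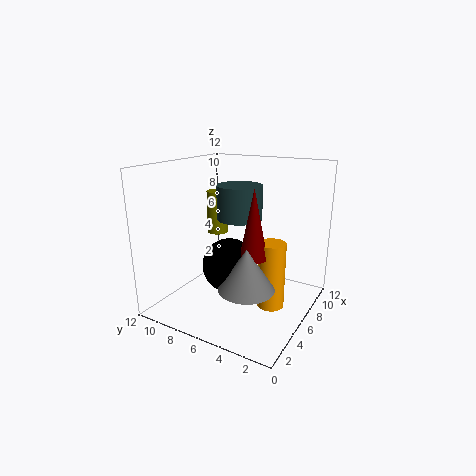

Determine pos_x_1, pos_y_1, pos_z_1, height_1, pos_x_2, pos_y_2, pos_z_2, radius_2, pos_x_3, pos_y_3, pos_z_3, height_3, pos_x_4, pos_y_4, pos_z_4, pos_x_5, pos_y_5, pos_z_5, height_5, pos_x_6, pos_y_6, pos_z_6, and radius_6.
pos_x_1 = 8
pos_y_1 = 7
pos_z_1 = 7
height_1 = 3
pos_x_2 = 2
pos_y_2 = 3
pos_z_2 = 4
radius_2 = 2
pos_x_3 = 3
pos_y_3 = 3
pos_z_3 = 6
height_3 = 5
pos_x_4 = 3
pos_y_4 = 5
pos_z_4 = 5
pos_x_5 = 9
pos_y_5 = 10
pos_z_5 = 5
height_5 = 4
pos_x_6 = 4
pos_y_6 = 2
pos_z_6 = 2
radius_6 = 1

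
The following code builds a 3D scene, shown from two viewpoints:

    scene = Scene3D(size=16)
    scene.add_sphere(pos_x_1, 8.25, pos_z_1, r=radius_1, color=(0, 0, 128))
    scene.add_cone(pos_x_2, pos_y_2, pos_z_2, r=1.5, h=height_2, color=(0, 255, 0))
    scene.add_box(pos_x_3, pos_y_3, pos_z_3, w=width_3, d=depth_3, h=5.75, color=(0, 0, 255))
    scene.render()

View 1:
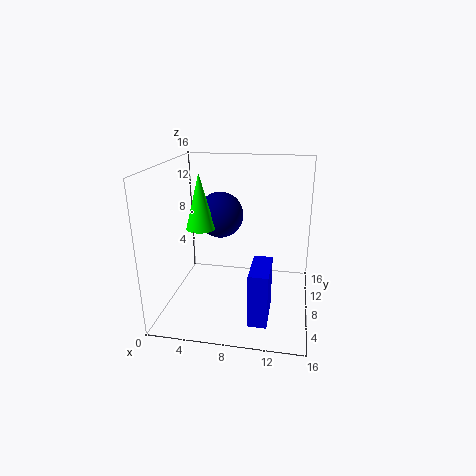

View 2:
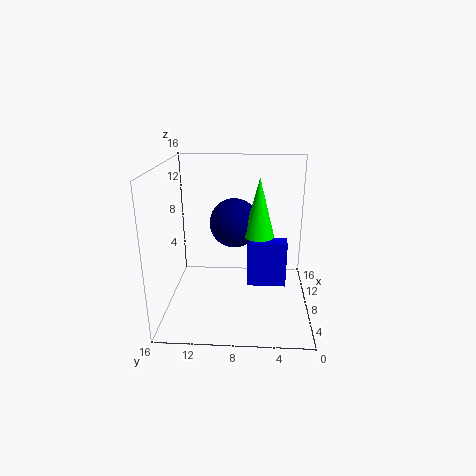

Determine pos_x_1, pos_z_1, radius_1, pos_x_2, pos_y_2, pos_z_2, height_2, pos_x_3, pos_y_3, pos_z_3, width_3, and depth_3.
pos_x_1 = 6
pos_z_1 = 10.5
radius_1 = 2.5
pos_x_2 = 4.5
pos_y_2 = 5.75
pos_z_2 = 9.75
height_2 = 5.75
pos_x_3 = 10
pos_y_3 = 2.25
pos_z_3 = 0.75
width_3 = 2
depth_3 = 4.75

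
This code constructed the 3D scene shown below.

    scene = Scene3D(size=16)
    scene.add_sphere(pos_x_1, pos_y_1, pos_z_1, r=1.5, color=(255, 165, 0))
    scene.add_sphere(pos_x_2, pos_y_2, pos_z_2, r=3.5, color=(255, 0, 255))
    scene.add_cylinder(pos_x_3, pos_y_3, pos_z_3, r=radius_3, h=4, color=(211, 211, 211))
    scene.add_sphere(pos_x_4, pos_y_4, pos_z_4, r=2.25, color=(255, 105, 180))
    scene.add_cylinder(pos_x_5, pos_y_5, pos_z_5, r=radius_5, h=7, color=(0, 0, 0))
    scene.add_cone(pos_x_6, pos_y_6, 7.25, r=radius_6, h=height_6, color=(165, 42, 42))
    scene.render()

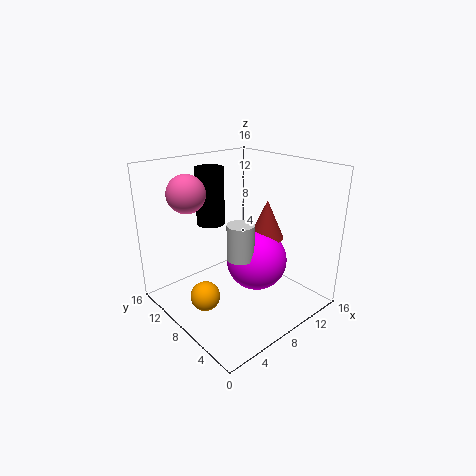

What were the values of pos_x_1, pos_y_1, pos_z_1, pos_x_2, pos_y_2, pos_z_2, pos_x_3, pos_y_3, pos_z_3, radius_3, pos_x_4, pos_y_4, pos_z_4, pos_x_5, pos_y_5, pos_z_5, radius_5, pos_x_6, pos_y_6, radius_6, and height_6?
pos_x_1 = 2.25; pos_y_1 = 6.5; pos_z_1 = 3.75; pos_x_2 = 10.25; pos_y_2 = 7.25; pos_z_2 = 4.75; pos_x_3 = 7.5; pos_y_3 = 7; pos_z_3 = 6; radius_3 = 1.5; pos_x_4 = 5.25; pos_y_4 = 13.75; pos_z_4 = 12.25; pos_x_5 = 8.75; pos_y_5 = 14; pos_z_5 = 7.75; radius_5 = 1.75; pos_x_6 = 11.75; pos_y_6 = 7.25; radius_6 = 2; height_6 = 4.5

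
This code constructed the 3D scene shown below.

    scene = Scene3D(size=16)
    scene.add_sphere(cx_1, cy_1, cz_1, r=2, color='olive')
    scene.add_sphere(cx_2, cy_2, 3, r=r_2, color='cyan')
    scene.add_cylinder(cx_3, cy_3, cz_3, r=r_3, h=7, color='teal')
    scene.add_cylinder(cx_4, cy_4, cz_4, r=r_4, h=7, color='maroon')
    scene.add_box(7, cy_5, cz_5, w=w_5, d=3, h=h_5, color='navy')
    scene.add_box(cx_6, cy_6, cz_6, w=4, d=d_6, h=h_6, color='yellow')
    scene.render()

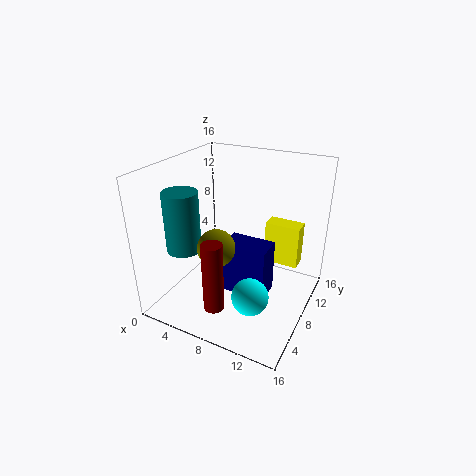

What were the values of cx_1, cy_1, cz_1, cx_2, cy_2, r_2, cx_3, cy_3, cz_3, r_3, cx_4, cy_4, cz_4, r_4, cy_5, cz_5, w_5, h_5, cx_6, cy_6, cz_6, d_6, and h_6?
cx_1 = 7
cy_1 = 5
cz_1 = 8
cx_2 = 11
cy_2 = 5
r_2 = 2
cx_3 = 2
cy_3 = 6
cz_3 = 6
r_3 = 2
cx_4 = 9
cy_4 = 1
cz_4 = 4
r_4 = 1
cy_5 = 6
cz_5 = 2
w_5 = 5
h_5 = 6
cx_6 = 10
cy_6 = 11
cz_6 = 4
d_6 = 2
h_6 = 5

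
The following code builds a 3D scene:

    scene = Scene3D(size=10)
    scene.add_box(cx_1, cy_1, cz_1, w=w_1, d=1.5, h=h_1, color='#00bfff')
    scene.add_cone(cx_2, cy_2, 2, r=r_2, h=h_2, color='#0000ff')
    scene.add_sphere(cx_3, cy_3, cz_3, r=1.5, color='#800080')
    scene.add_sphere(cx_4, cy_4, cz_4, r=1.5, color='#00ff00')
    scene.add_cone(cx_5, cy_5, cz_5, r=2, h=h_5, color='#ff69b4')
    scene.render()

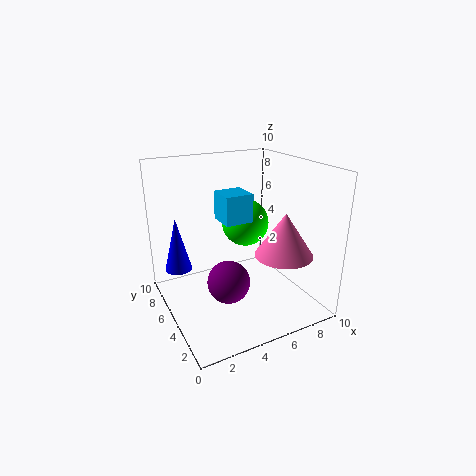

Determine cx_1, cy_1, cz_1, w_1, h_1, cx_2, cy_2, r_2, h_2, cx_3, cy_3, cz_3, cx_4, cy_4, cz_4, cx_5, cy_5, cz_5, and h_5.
cx_1 = 2; cy_1 = 0.5; cz_1 = 8; w_1 = 1.5; h_1 = 1.5; cx_2 = 1.5; cy_2 = 8; r_2 = 1; h_2 = 4; cx_3 = 4; cy_3 = 4.5; cz_3 = 2; cx_4 = 5; cy_4 = 4; cz_4 = 6.5; cx_5 = 7.5; cy_5 = 3; cz_5 = 4; h_5 = 3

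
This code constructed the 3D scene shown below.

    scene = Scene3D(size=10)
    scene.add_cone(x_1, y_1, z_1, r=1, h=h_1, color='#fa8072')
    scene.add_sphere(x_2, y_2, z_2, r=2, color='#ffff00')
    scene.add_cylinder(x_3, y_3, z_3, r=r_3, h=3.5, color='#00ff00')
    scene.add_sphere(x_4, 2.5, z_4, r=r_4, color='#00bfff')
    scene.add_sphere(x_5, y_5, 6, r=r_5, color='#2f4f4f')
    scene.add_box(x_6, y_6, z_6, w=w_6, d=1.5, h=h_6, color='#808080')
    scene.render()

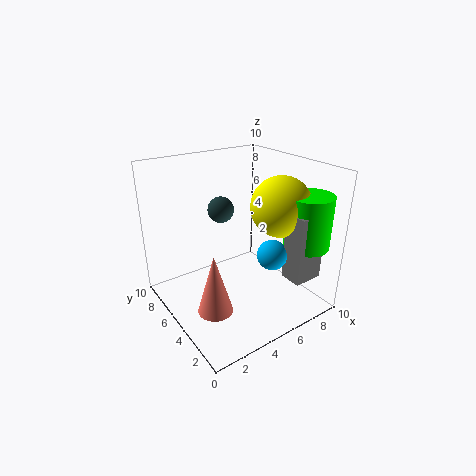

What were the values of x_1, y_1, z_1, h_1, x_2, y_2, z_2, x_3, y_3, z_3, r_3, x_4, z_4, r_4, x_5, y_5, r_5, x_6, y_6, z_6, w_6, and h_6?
x_1 = 1, y_1 = 1.5, z_1 = 3, h_1 = 3.5, x_2 = 7, y_2 = 3, z_2 = 7.5, x_3 = 8, y_3 = 1.5, z_3 = 5, r_3 = 1.5, x_4 = 6, z_4 = 4.5, r_4 = 1, x_5 = 5.5, y_5 = 8, r_5 = 1, x_6 = 6.5, y_6 = 0.5, z_6 = 3, w_6 = 2, h_6 = 4.5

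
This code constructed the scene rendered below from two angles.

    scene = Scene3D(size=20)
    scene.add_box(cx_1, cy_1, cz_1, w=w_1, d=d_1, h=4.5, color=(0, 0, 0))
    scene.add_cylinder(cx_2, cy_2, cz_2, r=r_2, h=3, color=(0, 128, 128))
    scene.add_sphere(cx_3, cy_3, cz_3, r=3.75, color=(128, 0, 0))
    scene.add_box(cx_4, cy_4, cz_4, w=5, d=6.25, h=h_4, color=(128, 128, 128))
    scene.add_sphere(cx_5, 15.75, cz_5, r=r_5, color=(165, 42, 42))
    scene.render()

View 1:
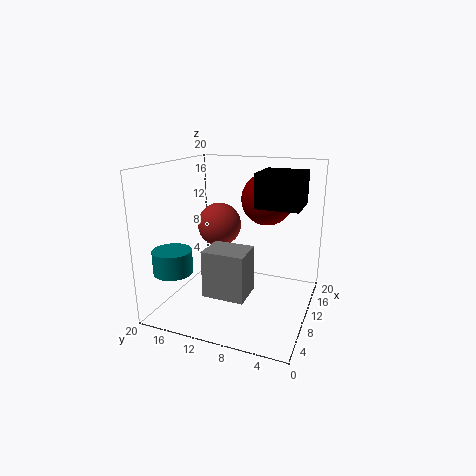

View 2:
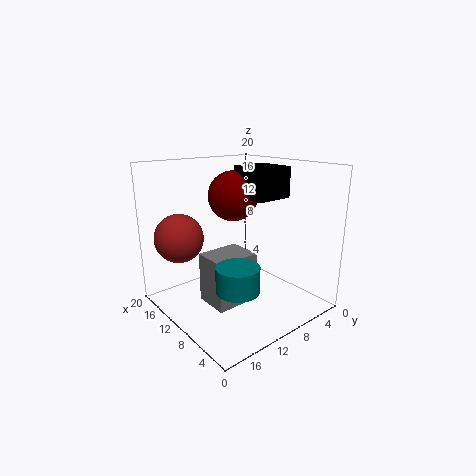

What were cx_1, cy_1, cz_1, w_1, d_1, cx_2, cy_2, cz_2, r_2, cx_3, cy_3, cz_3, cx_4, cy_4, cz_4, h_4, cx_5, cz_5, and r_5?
cx_1 = 8.5; cy_1 = 1.5; cz_1 = 14.75; w_1 = 5.75; d_1 = 5.75; cx_2 = 2.75; cy_2 = 16; cz_2 = 7; r_2 = 2.5; cx_3 = 14.5; cy_3 = 7.25; cz_3 = 14.75; cx_4 = 7.75; cy_4 = 8.5; cz_4 = 1; h_4 = 7; cx_5 = 16.25; cz_5 = 9.5; r_5 = 3.5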